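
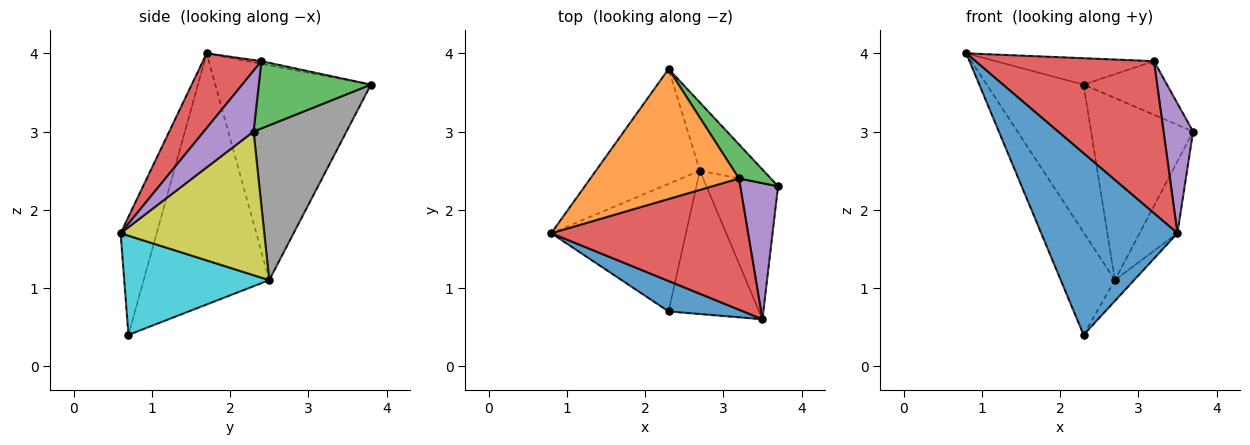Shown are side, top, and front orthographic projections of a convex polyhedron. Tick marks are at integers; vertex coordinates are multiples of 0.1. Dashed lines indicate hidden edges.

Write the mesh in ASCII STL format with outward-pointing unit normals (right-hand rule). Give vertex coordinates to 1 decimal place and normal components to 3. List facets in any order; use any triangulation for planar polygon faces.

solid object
 facet normal -0.253 -0.954 0.160
  outer loop
   vertex 3.5 0.6 1.7
   vertex 0.8 1.7 4.0
   vertex 2.3 0.7 0.4
  endloop
 endfacet
 facet normal -0.017 0.199 0.980
  outer loop
   vertex 3.2 2.4 3.9
   vertex 2.3 3.8 3.6
   vertex 0.8 1.7 4.0
  endloop
 endfacet
 facet normal 0.750 0.558 0.355
  outer loop
   vertex 3.2 2.4 3.9
   vertex 3.7 2.3 3.0
   vertex 2.3 3.8 3.6
  endloop
 endfacet
 facet normal 0.241 -0.735 0.634
  outer loop
   vertex 3.2 2.4 3.9
   vertex 0.8 1.7 4.0
   vertex 3.5 0.6 1.7
  endloop
 endfacet
 facet normal 0.759 -0.450 0.471
  outer loop
   vertex 3.2 2.4 3.9
   vertex 3.5 0.6 1.7
   vertex 3.7 2.3 3.0
  endloop
 endfacet
 facet normal -0.785 0.489 -0.380
  outer loop
   vertex 2.7 2.5 1.1
   vertex 0.8 1.7 4.0
   vertex 2.3 3.8 3.6
  endloop
 endfacet
 facet normal -0.824 0.355 -0.442
  outer loop
   vertex 2.7 2.5 1.1
   vertex 2.3 0.7 0.4
   vertex 0.8 1.7 4.0
  endloop
 endfacet
 facet normal 0.649 0.712 -0.267
  outer loop
   vertex 2.7 2.5 1.1
   vertex 2.3 3.8 3.6
   vertex 3.7 2.3 3.0
  endloop
 endfacet
 facet normal 0.871 0.230 -0.434
  outer loop
   vertex 2.7 2.5 1.1
   vertex 3.7 2.3 3.0
   vertex 3.5 0.6 1.7
  endloop
 endfacet
 facet normal 0.735 0.098 -0.671
  outer loop
   vertex 2.7 2.5 1.1
   vertex 3.5 0.6 1.7
   vertex 2.3 0.7 0.4
  endloop
 endfacet
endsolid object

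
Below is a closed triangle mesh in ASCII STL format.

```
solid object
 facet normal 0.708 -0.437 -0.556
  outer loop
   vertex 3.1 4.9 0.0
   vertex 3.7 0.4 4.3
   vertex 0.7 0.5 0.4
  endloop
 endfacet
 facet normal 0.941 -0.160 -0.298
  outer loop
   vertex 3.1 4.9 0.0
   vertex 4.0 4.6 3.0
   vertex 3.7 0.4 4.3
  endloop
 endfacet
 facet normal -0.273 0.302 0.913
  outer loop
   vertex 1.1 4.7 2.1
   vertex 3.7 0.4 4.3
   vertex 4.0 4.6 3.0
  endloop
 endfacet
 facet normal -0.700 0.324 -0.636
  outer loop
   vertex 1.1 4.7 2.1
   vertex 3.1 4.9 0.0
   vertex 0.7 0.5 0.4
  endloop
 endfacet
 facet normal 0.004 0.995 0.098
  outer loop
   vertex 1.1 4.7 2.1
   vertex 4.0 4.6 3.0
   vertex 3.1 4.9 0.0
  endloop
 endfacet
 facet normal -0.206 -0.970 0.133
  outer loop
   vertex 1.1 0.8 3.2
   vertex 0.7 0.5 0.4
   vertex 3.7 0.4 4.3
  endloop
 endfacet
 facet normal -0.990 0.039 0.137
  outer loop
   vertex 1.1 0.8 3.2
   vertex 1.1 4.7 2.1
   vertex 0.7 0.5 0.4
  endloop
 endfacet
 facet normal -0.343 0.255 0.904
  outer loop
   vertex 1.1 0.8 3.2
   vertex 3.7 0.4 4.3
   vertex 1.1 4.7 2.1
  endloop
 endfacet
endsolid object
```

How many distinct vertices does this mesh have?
6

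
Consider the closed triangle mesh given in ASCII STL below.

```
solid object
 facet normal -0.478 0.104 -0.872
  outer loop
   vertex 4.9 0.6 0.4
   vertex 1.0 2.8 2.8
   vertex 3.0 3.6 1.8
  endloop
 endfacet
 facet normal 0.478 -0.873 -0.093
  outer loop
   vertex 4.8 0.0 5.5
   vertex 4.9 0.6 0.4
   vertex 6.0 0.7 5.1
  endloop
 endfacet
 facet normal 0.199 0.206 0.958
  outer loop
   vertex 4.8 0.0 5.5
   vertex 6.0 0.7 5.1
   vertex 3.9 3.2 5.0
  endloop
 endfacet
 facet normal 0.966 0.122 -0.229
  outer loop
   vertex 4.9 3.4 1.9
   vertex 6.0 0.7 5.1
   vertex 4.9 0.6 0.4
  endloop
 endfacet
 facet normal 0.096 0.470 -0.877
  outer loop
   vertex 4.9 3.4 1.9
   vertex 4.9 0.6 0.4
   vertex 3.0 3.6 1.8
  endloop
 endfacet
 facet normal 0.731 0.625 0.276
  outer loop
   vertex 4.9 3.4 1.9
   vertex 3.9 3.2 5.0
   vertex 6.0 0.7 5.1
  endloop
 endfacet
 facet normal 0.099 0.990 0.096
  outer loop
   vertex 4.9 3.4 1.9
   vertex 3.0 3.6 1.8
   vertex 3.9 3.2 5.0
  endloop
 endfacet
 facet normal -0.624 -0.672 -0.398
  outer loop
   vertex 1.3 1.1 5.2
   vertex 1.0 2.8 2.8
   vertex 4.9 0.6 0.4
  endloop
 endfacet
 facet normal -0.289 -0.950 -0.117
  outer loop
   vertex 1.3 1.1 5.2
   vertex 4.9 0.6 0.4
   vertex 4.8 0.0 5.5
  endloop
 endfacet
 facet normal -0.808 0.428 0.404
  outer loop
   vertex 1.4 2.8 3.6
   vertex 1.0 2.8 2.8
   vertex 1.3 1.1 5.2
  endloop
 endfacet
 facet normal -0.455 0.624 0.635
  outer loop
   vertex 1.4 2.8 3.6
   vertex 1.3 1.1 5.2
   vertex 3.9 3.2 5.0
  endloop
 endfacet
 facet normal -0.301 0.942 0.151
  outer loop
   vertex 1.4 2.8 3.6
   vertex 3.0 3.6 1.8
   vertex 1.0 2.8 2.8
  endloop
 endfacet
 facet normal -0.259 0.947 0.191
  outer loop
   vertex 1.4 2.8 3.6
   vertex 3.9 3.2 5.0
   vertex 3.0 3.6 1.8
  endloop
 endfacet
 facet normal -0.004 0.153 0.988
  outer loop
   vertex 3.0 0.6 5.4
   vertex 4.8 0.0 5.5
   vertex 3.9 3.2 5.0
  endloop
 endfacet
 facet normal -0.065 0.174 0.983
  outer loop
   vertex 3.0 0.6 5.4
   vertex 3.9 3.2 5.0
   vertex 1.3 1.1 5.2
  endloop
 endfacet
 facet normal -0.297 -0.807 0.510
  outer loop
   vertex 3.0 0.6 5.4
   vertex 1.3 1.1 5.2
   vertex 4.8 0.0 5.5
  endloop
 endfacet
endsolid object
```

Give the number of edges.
24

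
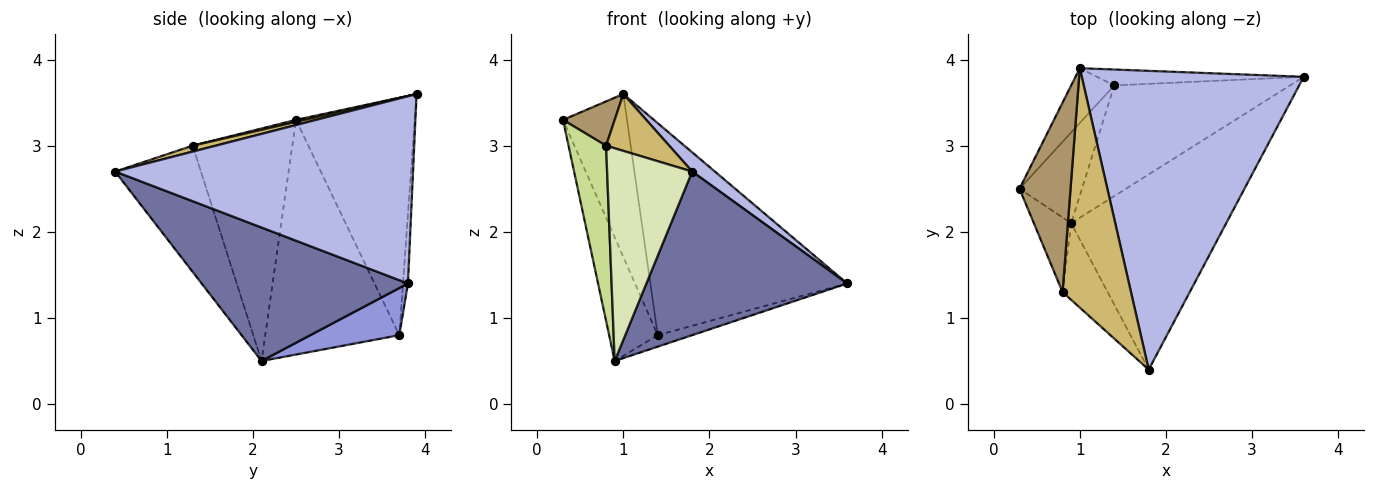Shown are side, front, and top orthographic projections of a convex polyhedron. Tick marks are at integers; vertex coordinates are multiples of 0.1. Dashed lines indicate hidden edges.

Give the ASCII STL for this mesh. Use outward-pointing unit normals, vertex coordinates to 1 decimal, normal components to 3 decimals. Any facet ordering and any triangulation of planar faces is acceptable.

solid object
 facet normal 0.551 -0.536 -0.640
  outer loop
   vertex 0.9 2.1 0.5
   vertex 3.6 3.8 1.4
   vertex 1.8 0.4 2.7
  endloop
 endfacet
 facet normal -0.912 0.331 -0.243
  outer loop
   vertex 1.4 3.7 0.8
   vertex 0.9 2.1 0.5
   vertex 0.3 2.5 3.3
  endloop
 endfacet
 facet normal 0.258 0.100 -0.961
  outer loop
   vertex 1.4 3.7 0.8
   vertex 3.6 3.8 1.4
   vertex 0.9 2.1 0.5
  endloop
 endfacet
 facet normal 0.644 -0.049 0.763
  outer loop
   vertex 1.0 3.9 3.6
   vertex 1.8 0.4 2.7
   vertex 3.6 3.8 1.4
  endloop
 endfacet
 facet normal -0.869 0.468 -0.158
  outer loop
   vertex 1.0 3.9 3.6
   vertex 1.4 3.7 0.8
   vertex 0.3 2.5 3.3
  endloop
 endfacet
 facet normal -0.025 0.997 -0.075
  outer loop
   vertex 1.0 3.9 3.6
   vertex 3.6 3.8 1.4
   vertex 1.4 3.7 0.8
  endloop
 endfacet
 facet normal -0.925 -0.348 -0.149
  outer loop
   vertex 0.8 1.3 3.0
   vertex 0.3 2.5 3.3
   vertex 0.9 2.1 0.5
  endloop
 endfacet
 facet normal -0.688 -0.683 -0.246
  outer loop
   vertex 0.8 1.3 3.0
   vertex 0.9 2.1 0.5
   vertex 1.8 0.4 2.7
  endloop
 endfacet
 facet normal 0.038 -0.227 0.973
  outer loop
   vertex 0.8 1.3 3.0
   vertex 1.0 3.9 3.6
   vertex 0.3 2.5 3.3
  endloop
 endfacet
 facet normal 0.084 -0.230 0.970
  outer loop
   vertex 0.8 1.3 3.0
   vertex 1.8 0.4 2.7
   vertex 1.0 3.9 3.6
  endloop
 endfacet
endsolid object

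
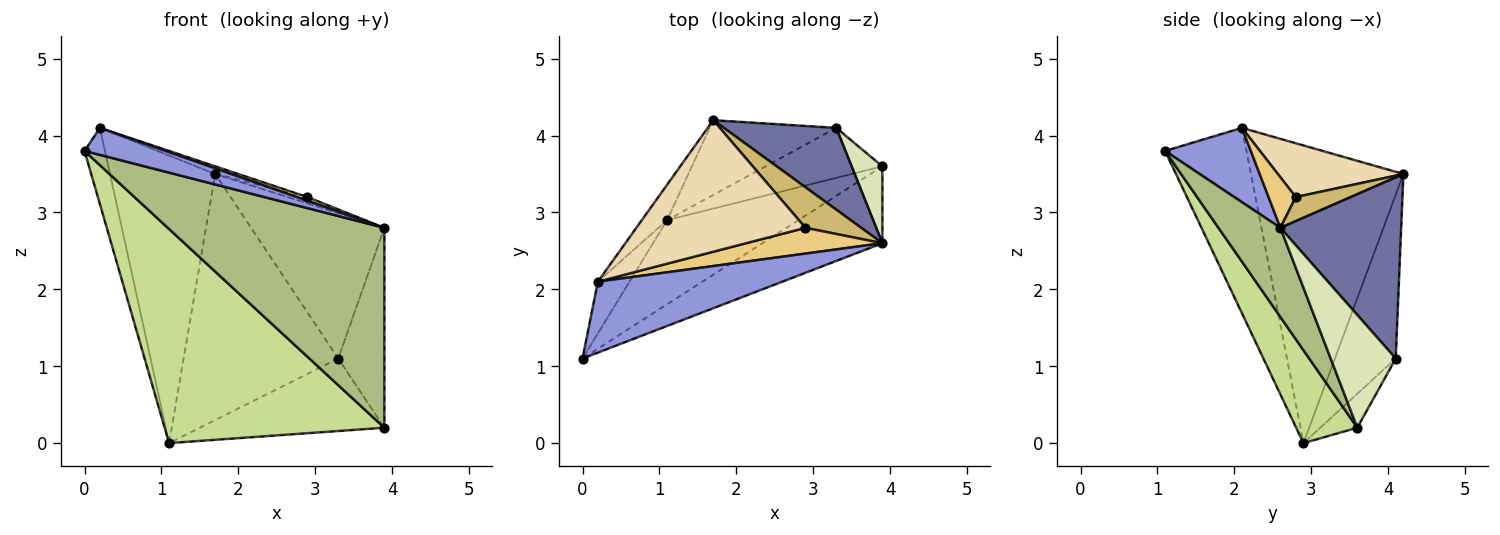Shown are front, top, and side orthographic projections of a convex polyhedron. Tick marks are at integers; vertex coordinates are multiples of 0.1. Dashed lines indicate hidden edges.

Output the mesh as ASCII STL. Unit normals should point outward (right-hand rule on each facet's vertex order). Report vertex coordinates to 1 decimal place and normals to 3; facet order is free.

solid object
 facet normal 0.620 0.684 0.385
  outer loop
   vertex 3.3 4.1 1.1
   vertex 1.7 4.2 3.5
   vertex 3.9 2.6 2.8
  endloop
 endfacet
 facet normal -0.352 0.895 -0.272
  outer loop
   vertex 3.3 4.1 1.1
   vertex 1.1 2.9 0.0
   vertex 1.7 4.2 3.5
  endloop
 endfacet
 facet normal 0.352 -0.333 0.875
  outer loop
   vertex 0.2 2.1 4.1
   vertex 0.0 1.1 3.8
   vertex 3.9 2.6 2.8
  endloop
 endfacet
 facet normal -0.957 0.240 -0.163
  outer loop
   vertex 0.2 2.1 4.1
   vertex 1.1 2.9 0.0
   vertex 0.0 1.1 3.8
  endloop
 endfacet
 facet normal -0.821 0.567 -0.070
  outer loop
   vertex 0.2 2.1 4.1
   vertex 1.7 4.2 3.5
   vertex 1.1 2.9 0.0
  endloop
 endfacet
 facet normal 0.258 -0.902 -0.347
  outer loop
   vertex 3.9 3.6 0.2
   vertex 3.9 2.6 2.8
   vertex 0.0 1.1 3.8
  endloop
 endfacet
 facet normal 0.251 -0.901 -0.354
  outer loop
   vertex 3.9 3.6 0.2
   vertex 0.0 1.1 3.8
   vertex 1.1 2.9 0.0
  endloop
 endfacet
 facet normal 0.796 0.565 0.217
  outer loop
   vertex 3.9 3.6 0.2
   vertex 3.3 4.1 1.1
   vertex 3.9 2.6 2.8
  endloop
 endfacet
 facet normal -0.163 0.812 -0.560
  outer loop
   vertex 3.9 3.6 0.2
   vertex 1.1 2.9 0.0
   vertex 3.3 4.1 1.1
  endloop
 endfacet
 facet normal 0.392 0.141 0.909
  outer loop
   vertex 2.9 2.8 3.2
   vertex 3.9 2.6 2.8
   vertex 1.7 4.2 3.5
  endloop
 endfacet
 facet normal 0.345 -0.135 0.929
  outer loop
   vertex 2.9 2.8 3.2
   vertex 0.2 2.1 4.1
   vertex 3.9 2.6 2.8
  endloop
 endfacet
 facet normal 0.303 0.056 0.951
  outer loop
   vertex 2.9 2.8 3.2
   vertex 1.7 4.2 3.5
   vertex 0.2 2.1 4.1
  endloop
 endfacet
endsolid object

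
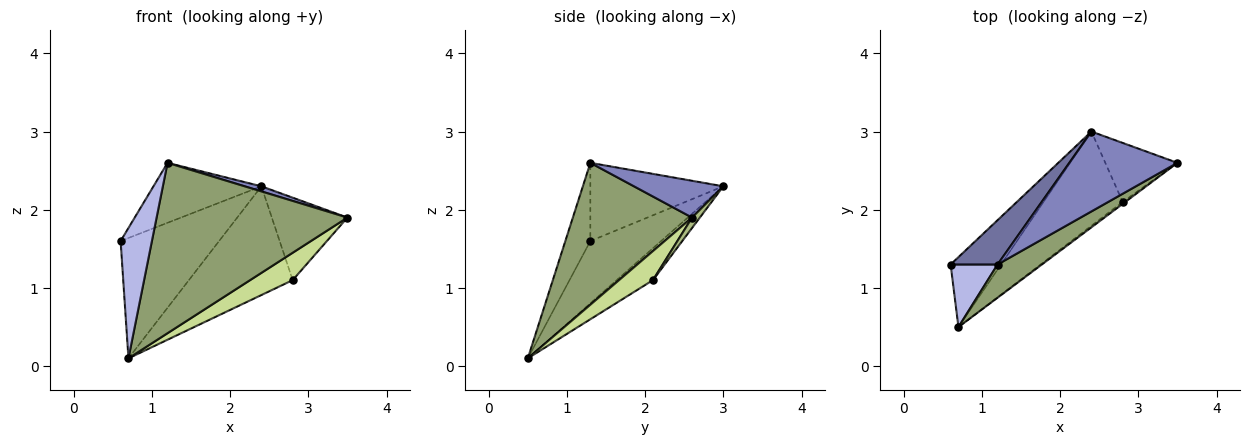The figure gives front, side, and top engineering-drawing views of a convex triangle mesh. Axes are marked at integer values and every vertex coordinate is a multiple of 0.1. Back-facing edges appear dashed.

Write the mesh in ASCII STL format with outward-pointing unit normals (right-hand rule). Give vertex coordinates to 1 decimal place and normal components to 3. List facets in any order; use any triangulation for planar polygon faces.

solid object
 facet normal -0.704 0.571 0.422
  outer loop
   vertex 1.2 1.3 2.6
   vertex 2.4 3.0 2.3
   vertex 0.6 1.3 1.6
  endloop
 endfacet
 facet normal 0.322 -0.060 0.945
  outer loop
   vertex 1.2 1.3 2.6
   vertex 3.5 2.6 1.9
   vertex 2.4 3.0 2.3
  endloop
 endfacet
 facet normal -0.528 0.734 -0.427
  outer loop
   vertex 0.7 0.5 0.1
   vertex 0.6 1.3 1.6
   vertex 2.4 3.0 2.3
  endloop
 endfacet
 facet normal -0.585 -0.731 0.351
  outer loop
   vertex 0.7 0.5 0.1
   vertex 1.2 1.3 2.6
   vertex 0.6 1.3 1.6
  endloop
 endfacet
 facet normal 0.523 -0.837 0.163
  outer loop
   vertex 0.7 0.5 0.1
   vertex 3.5 2.6 1.9
   vertex 1.2 1.3 2.6
  endloop
 endfacet
 facet normal 0.084 0.810 -0.580
  outer loop
   vertex 2.8 2.1 1.1
   vertex 2.4 3.0 2.3
   vertex 3.5 2.6 1.9
  endloop
 endfacet
 facet normal 0.622 -0.781 -0.056
  outer loop
   vertex 2.8 2.1 1.1
   vertex 3.5 2.6 1.9
   vertex 0.7 0.5 0.1
  endloop
 endfacet
 facet normal -0.255 0.731 -0.633
  outer loop
   vertex 2.8 2.1 1.1
   vertex 0.7 0.5 0.1
   vertex 2.4 3.0 2.3
  endloop
 endfacet
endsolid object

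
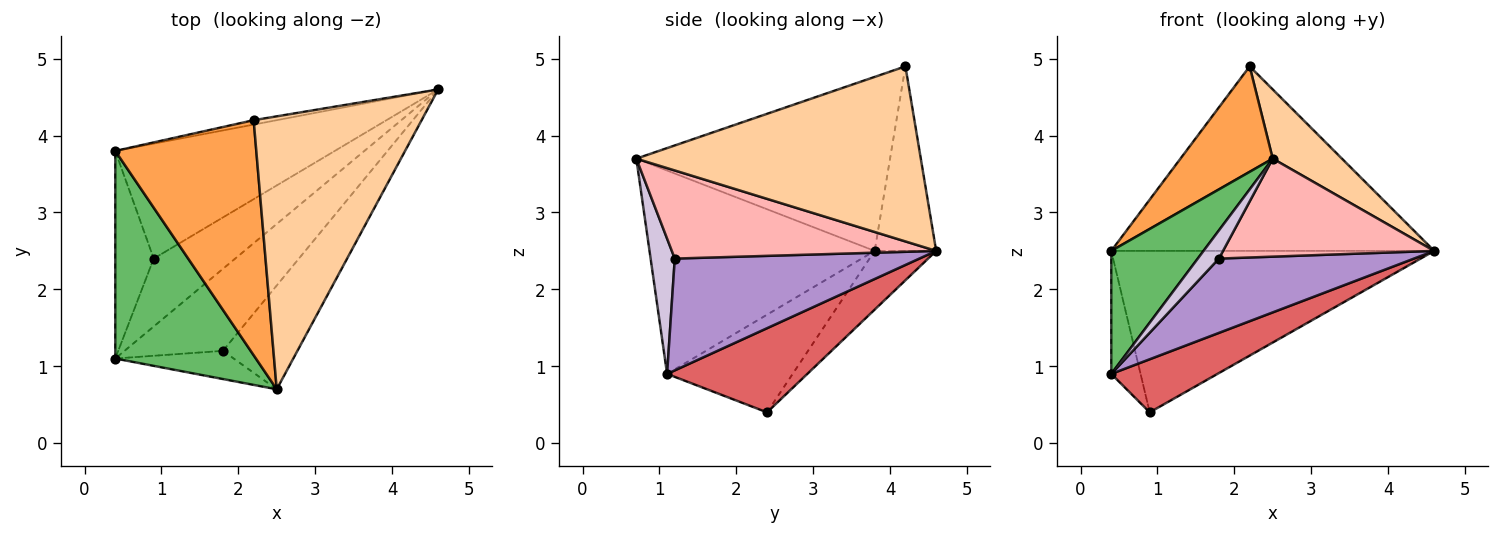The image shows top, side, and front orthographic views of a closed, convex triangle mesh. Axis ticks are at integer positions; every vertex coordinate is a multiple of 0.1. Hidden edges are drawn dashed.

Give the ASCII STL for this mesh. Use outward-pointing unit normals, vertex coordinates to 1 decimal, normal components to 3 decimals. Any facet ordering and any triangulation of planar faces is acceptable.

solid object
 facet normal -0.153 0.805 -0.573
  outer loop
   vertex 0.9 2.4 0.4
   vertex 0.4 3.8 2.5
   vertex 4.6 4.6 2.5
  endloop
 endfacet
 facet normal -0.187 0.982 -0.023
  outer loop
   vertex 2.2 4.2 4.9
   vertex 4.6 4.6 2.5
   vertex 0.4 3.8 2.5
  endloop
 endfacet
 facet normal -0.748 -0.272 0.606
  outer loop
   vertex 2.2 4.2 4.9
   vertex 0.4 3.8 2.5
   vertex 2.5 0.7 3.7
  endloop
 endfacet
 facet normal 0.711 -0.173 0.682
  outer loop
   vertex 2.2 4.2 4.9
   vertex 2.5 0.7 3.7
   vertex 4.6 4.6 2.5
  endloop
 endfacet
 facet normal -0.779 -0.319 0.539
  outer loop
   vertex 0.4 1.1 0.9
   vertex 2.5 0.7 3.7
   vertex 0.4 3.8 2.5
  endloop
 endfacet
 facet normal -0.909 0.212 -0.358
  outer loop
   vertex 0.4 1.1 0.9
   vertex 0.4 3.8 2.5
   vertex 0.9 2.4 0.4
  endloop
 endfacet
 facet normal 0.631 -0.478 -0.611
  outer loop
   vertex 0.4 1.1 0.9
   vertex 0.9 2.4 0.4
   vertex 4.6 4.6 2.5
  endloop
 endfacet
 facet normal 0.652 -0.521 -0.551
  outer loop
   vertex 1.8 1.2 2.4
   vertex 4.6 4.6 2.5
   vertex 2.5 0.7 3.7
  endloop
 endfacet
 facet normal 0.644 -0.514 -0.567
  outer loop
   vertex 1.8 1.2 2.4
   vertex 0.4 1.1 0.9
   vertex 4.6 4.6 2.5
  endloop
 endfacet
 facet normal 0.629 -0.550 -0.550
  outer loop
   vertex 1.8 1.2 2.4
   vertex 2.5 0.7 3.7
   vertex 0.4 1.1 0.9
  endloop
 endfacet
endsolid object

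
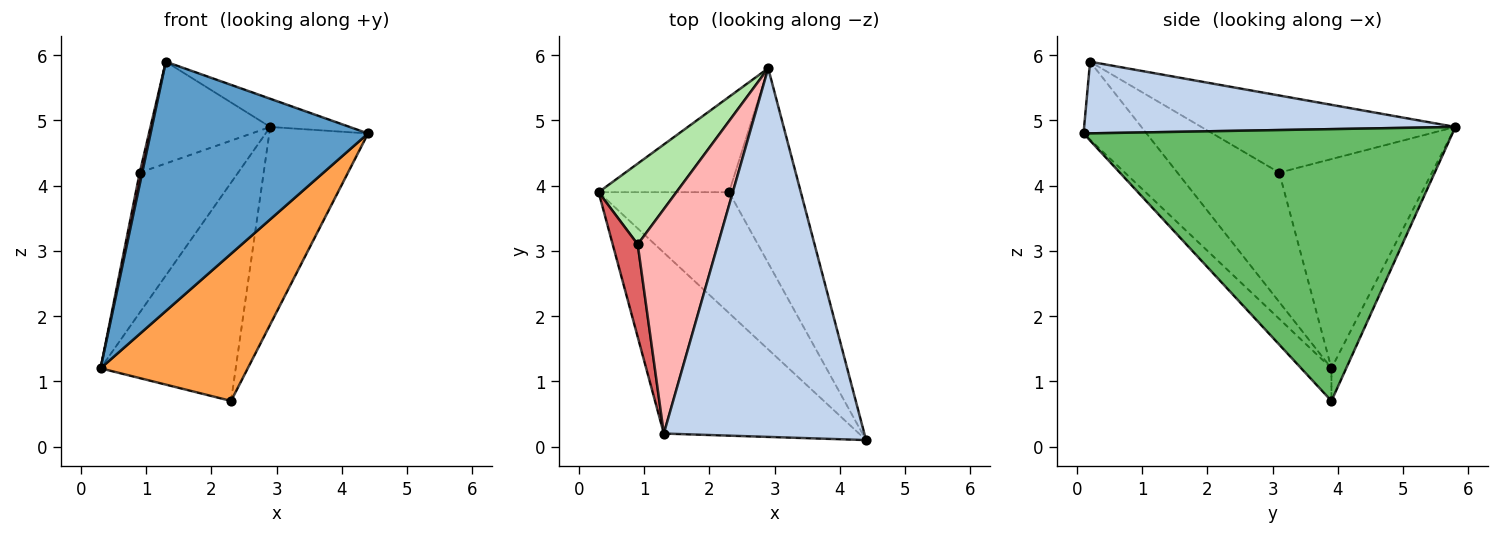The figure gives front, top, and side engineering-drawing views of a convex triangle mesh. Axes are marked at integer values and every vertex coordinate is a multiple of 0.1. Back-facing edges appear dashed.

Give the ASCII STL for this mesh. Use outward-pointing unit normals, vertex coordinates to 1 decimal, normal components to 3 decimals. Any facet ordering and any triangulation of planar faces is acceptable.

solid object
 facet normal -0.228 -0.788 -0.572
  outer loop
   vertex 1.3 0.2 5.9
   vertex 0.3 3.9 1.2
   vertex 4.4 0.1 4.8
  endloop
 endfacet
 facet normal 0.336 0.072 0.939
  outer loop
   vertex 1.3 0.2 5.9
   vertex 4.4 0.1 4.8
   vertex 2.9 5.8 4.9
  endloop
 endfacet
 facet normal -0.157 -0.763 -0.627
  outer loop
   vertex 2.3 3.9 0.7
   vertex 4.4 0.1 4.8
   vertex 0.3 3.9 1.2
  endloop
 endfacet
 facet normal -0.100 0.912 -0.398
  outer loop
   vertex 2.3 3.9 0.7
   vertex 0.3 3.9 1.2
   vertex 2.9 5.8 4.9
  endloop
 endfacet
 facet normal 0.936 0.251 -0.247
  outer loop
   vertex 2.3 3.9 0.7
   vertex 2.9 5.8 4.9
   vertex 4.4 0.1 4.8
  endloop
 endfacet
 facet normal -0.802 0.517 0.298
  outer loop
   vertex 0.9 3.1 4.2
   vertex 2.9 5.8 4.9
   vertex 0.3 3.9 1.2
  endloop
 endfacet
 facet normal -0.982 -0.024 0.190
  outer loop
   vertex 0.9 3.1 4.2
   vertex 0.3 3.9 1.2
   vertex 1.3 0.2 5.9
  endloop
 endfacet
 facet normal -0.659 0.311 0.685
  outer loop
   vertex 0.9 3.1 4.2
   vertex 1.3 0.2 5.9
   vertex 2.9 5.8 4.9
  endloop
 endfacet
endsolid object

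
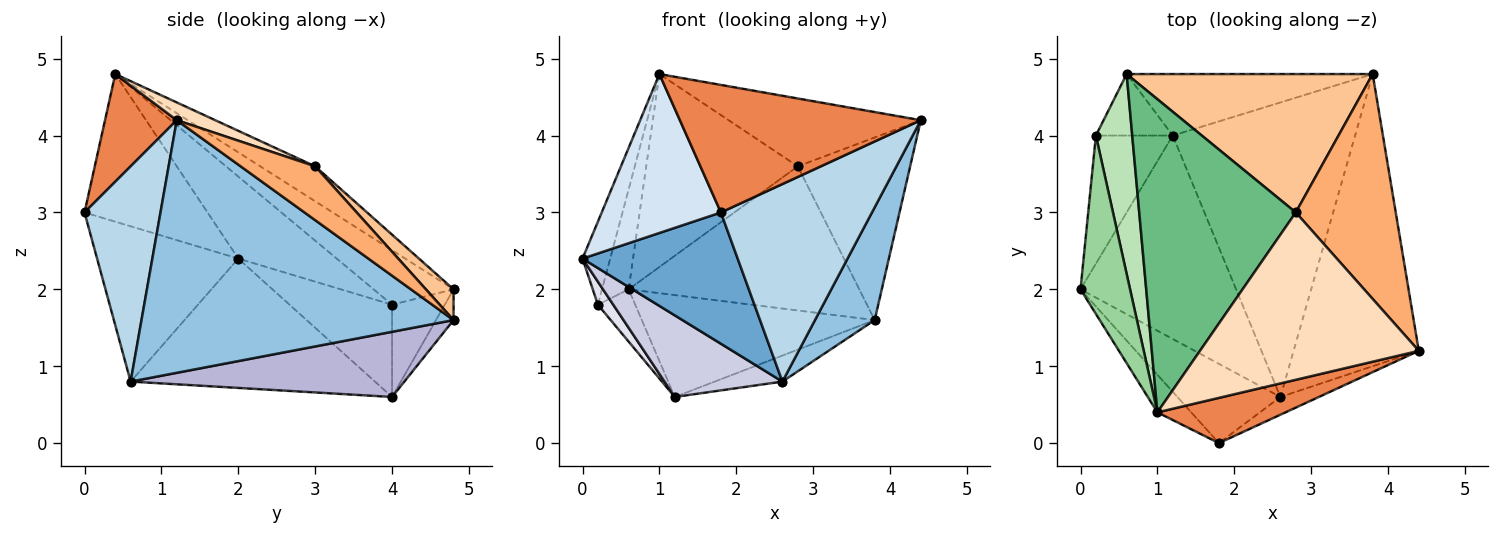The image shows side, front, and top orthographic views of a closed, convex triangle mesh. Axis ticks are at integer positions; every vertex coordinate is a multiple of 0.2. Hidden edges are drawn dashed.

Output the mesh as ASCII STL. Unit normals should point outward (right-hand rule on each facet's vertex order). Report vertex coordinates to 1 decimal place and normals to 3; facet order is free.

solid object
 facet normal -0.615 -0.675 -0.408
  outer loop
   vertex 2.6 0.6 0.8
   vertex 1.8 0.0 3.0
   vertex 0.0 2.0 2.4
  endloop
 endfacet
 facet normal 0.883 -0.169 -0.438
  outer loop
   vertex 2.6 0.6 0.8
   vertex 3.8 4.8 1.6
   vertex 4.4 1.2 4.2
  endloop
 endfacet
 facet normal 0.448 -0.890 -0.080
  outer loop
   vertex 2.6 0.6 0.8
   vertex 4.4 1.2 4.2
   vertex 1.8 0.0 3.0
  endloop
 endfacet
 facet normal -0.709 -0.687 -0.162
  outer loop
   vertex 1.0 0.4 4.8
   vertex 0.0 2.0 2.4
   vertex 1.8 0.0 3.0
  endloop
 endfacet
 facet normal 0.270 -0.907 0.322
  outer loop
   vertex 1.0 0.4 4.8
   vertex 1.8 0.0 3.0
   vertex 4.4 1.2 4.2
  endloop
 endfacet
 facet normal 0.386 0.582 0.716
  outer loop
   vertex 2.8 3.0 3.6
   vertex 4.4 1.2 4.2
   vertex 3.8 4.8 1.6
  endloop
 endfacet
 facet normal 0.086 0.719 0.690
  outer loop
   vertex 2.8 3.0 3.6
   vertex 3.8 4.8 1.6
   vertex 0.6 4.8 2.0
  endloop
 endfacet
 facet normal 0.075 0.375 0.924
  outer loop
   vertex 2.8 3.0 3.6
   vertex 1.0 0.4 4.8
   vertex 4.4 1.2 4.2
  endloop
 endfacet
 facet normal -0.187 0.515 0.836
  outer loop
   vertex 2.8 3.0 3.6
   vertex 0.6 4.8 2.0
   vertex 1.0 0.4 4.8
  endloop
 endfacet
 facet normal -0.832 0.234 0.503
  outer loop
   vertex 0.2 4.0 1.8
   vertex 0.0 2.0 2.4
   vertex 1.0 0.4 4.8
  endloop
 endfacet
 facet normal -0.802 0.267 0.535
  outer loop
   vertex 0.2 4.0 1.8
   vertex 1.0 0.4 4.8
   vertex 0.6 4.8 2.0
  endloop
 endfacet
 facet normal -0.064 0.854 -0.516
  outer loop
   vertex 1.2 4.0 0.6
   vertex 0.6 4.8 2.0
   vertex 3.8 4.8 1.6
  endloop
 endfacet
 facet normal -0.675 0.478 -0.562
  outer loop
   vertex 1.2 4.0 0.6
   vertex 0.2 4.0 1.8
   vertex 0.6 4.8 2.0
  endloop
 endfacet
 facet normal 0.335 0.083 -0.938
  outer loop
   vertex 1.2 4.0 0.6
   vertex 3.8 4.8 1.6
   vertex 2.6 0.6 0.8
  endloop
 endfacet
 facet normal -0.611 -0.295 -0.735
  outer loop
   vertex 1.2 4.0 0.6
   vertex 2.6 0.6 0.8
   vertex 0.0 2.0 2.4
  endloop
 endfacet
 facet normal -0.763 -0.114 -0.636
  outer loop
   vertex 1.2 4.0 0.6
   vertex 0.0 2.0 2.4
   vertex 0.2 4.0 1.8
  endloop
 endfacet
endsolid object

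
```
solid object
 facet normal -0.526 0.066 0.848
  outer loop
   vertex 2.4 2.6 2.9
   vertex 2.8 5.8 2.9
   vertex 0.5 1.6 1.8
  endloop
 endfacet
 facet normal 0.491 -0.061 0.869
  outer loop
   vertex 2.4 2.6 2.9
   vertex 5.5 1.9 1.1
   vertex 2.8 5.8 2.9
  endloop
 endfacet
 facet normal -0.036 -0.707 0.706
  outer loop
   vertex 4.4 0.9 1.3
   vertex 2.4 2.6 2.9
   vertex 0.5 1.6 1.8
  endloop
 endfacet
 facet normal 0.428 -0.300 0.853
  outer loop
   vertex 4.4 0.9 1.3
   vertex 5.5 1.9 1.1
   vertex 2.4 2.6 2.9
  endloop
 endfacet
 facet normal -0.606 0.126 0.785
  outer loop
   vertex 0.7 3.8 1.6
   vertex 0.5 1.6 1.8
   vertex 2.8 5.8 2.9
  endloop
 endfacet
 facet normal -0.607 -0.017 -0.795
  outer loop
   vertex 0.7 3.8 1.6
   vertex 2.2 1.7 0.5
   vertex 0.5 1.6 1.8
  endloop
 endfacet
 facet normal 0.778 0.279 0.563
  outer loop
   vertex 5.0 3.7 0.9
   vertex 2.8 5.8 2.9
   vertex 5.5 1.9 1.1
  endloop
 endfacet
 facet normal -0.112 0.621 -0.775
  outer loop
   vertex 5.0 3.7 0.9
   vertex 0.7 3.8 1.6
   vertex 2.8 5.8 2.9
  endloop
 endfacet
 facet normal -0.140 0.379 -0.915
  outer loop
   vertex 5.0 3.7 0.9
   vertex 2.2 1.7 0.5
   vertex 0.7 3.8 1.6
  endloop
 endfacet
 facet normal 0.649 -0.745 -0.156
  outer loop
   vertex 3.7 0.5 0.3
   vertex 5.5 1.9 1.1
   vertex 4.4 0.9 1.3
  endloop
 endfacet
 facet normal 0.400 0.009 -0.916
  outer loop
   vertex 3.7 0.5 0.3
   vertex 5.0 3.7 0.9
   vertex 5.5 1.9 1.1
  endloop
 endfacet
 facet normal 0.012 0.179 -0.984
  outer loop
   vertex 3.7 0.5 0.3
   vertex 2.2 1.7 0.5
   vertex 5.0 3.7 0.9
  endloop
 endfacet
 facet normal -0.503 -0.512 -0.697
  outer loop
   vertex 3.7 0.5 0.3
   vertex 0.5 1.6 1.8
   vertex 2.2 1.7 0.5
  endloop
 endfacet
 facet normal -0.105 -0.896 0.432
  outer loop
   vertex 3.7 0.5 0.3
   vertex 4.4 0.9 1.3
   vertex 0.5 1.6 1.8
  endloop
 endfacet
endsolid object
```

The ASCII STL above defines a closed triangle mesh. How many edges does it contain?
21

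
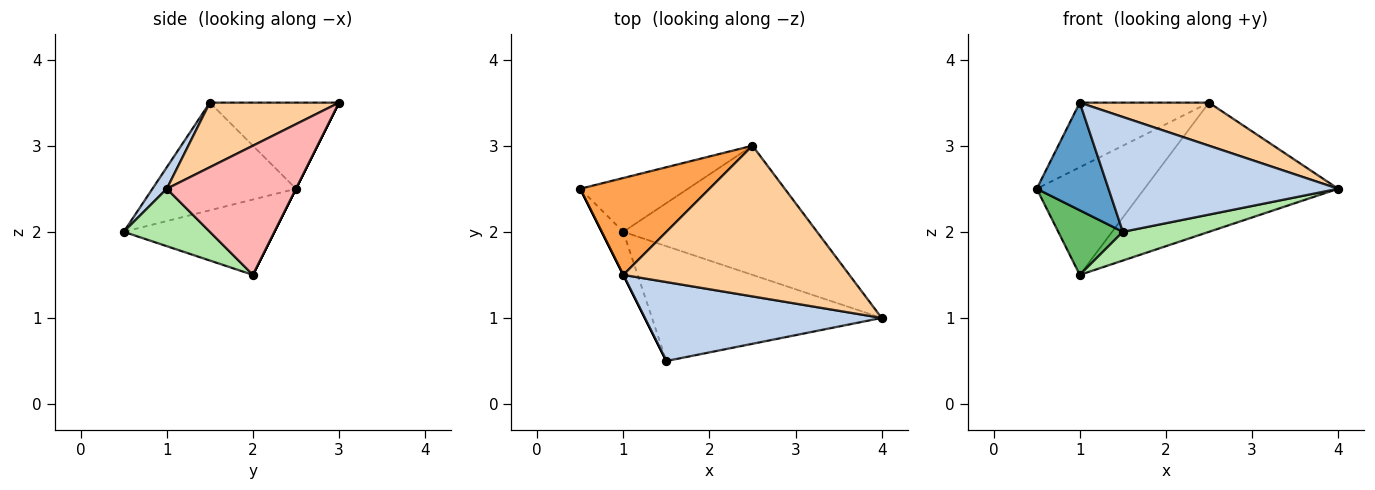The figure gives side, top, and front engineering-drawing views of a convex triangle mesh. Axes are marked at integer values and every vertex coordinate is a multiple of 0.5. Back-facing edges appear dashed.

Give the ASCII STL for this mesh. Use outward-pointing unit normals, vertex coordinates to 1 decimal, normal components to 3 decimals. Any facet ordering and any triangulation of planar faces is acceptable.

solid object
 facet normal -0.894 -0.447 0.000
  outer loop
   vertex 1.0 1.5 3.5
   vertex 0.5 2.5 2.5
   vertex 1.5 0.5 2.0
  endloop
 endfacet
 facet normal 0.051 -0.823 0.566
  outer loop
   vertex 1.0 1.5 3.5
   vertex 1.5 0.5 2.0
   vertex 4.0 1.0 2.5
  endloop
 endfacet
 facet normal -0.485 0.485 0.728
  outer loop
   vertex 2.5 3.0 3.5
   vertex 0.5 2.5 2.5
   vertex 1.0 1.5 3.5
  endloop
 endfacet
 facet normal 0.265 -0.265 0.927
  outer loop
   vertex 2.5 3.0 3.5
   vertex 1.0 1.5 3.5
   vertex 4.0 1.0 2.5
  endloop
 endfacet
 facet normal -0.889 -0.381 -0.254
  outer loop
   vertex 1.0 2.0 1.5
   vertex 1.5 0.5 2.0
   vertex 0.5 2.5 2.5
  endloop
 endfacet
 facet normal 0.236 -0.236 -0.943
  outer loop
   vertex 1.0 2.0 1.5
   vertex 4.0 1.0 2.5
   vertex 1.5 0.5 2.0
  endloop
 endfacet
 facet normal 0.000 0.894 -0.447
  outer loop
   vertex 1.0 2.0 1.5
   vertex 0.5 2.5 2.5
   vertex 2.5 3.0 3.5
  endloop
 endfacet
 facet normal 0.426 0.640 -0.640
  outer loop
   vertex 1.0 2.0 1.5
   vertex 2.5 3.0 3.5
   vertex 4.0 1.0 2.5
  endloop
 endfacet
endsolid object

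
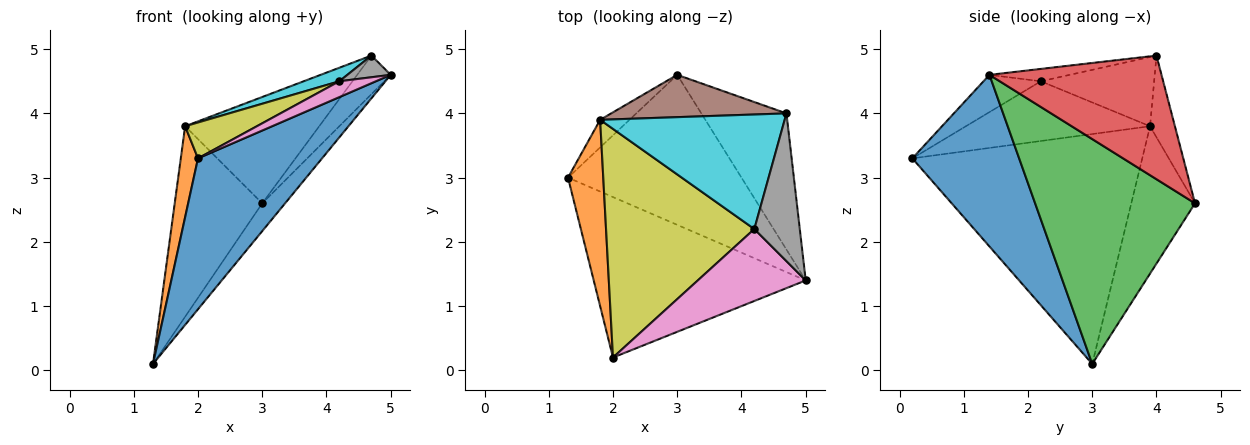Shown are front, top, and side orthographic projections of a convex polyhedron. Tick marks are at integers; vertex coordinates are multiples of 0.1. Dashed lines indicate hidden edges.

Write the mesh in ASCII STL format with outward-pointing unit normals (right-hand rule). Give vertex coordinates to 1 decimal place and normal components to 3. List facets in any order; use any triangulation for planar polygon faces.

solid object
 facet normal 0.508 -0.590 -0.627
  outer loop
   vertex 2.0 0.2 3.3
   vertex 1.3 3.0 0.1
   vertex 5.0 1.4 4.6
  endloop
 endfacet
 facet normal -0.986 -0.074 0.151
  outer loop
   vertex 1.8 3.9 3.8
   vertex 1.3 3.0 0.1
   vertex 2.0 0.2 3.3
  endloop
 endfacet
 facet normal 0.787 0.112 -0.607
  outer loop
   vertex 3.0 4.6 2.6
   vertex 5.0 1.4 4.6
   vertex 1.3 3.0 0.1
  endloop
 endfacet
 facet normal 0.813 0.158 -0.560
  outer loop
   vertex 3.0 4.6 2.6
   vertex 4.7 4.0 4.9
   vertex 5.0 1.4 4.6
  endloop
 endfacet
 facet normal -0.585 0.803 -0.116
  outer loop
   vertex 3.0 4.6 2.6
   vertex 1.3 3.0 0.1
   vertex 1.8 3.9 3.8
  endloop
 endfacet
 facet normal -0.170 0.916 0.364
  outer loop
   vertex 3.0 4.6 2.6
   vertex 1.8 3.9 3.8
   vertex 4.7 4.0 4.9
  endloop
 endfacet
 facet normal -0.319 -0.204 0.925
  outer loop
   vertex 4.2 2.2 4.5
   vertex 2.0 0.2 3.3
   vertex 5.0 1.4 4.6
  endloop
 endfacet
 facet normal -0.260 -0.140 0.955
  outer loop
   vertex 4.2 2.2 4.5
   vertex 5.0 1.4 4.6
   vertex 4.7 4.0 4.9
  endloop
 endfacet
 facet normal -0.370 -0.144 0.918
  outer loop
   vertex 4.2 2.2 4.5
   vertex 1.8 3.9 3.8
   vertex 2.0 0.2 3.3
  endloop
 endfacet
 facet normal -0.349 -0.110 0.931
  outer loop
   vertex 4.2 2.2 4.5
   vertex 4.7 4.0 4.9
   vertex 1.8 3.9 3.8
  endloop
 endfacet
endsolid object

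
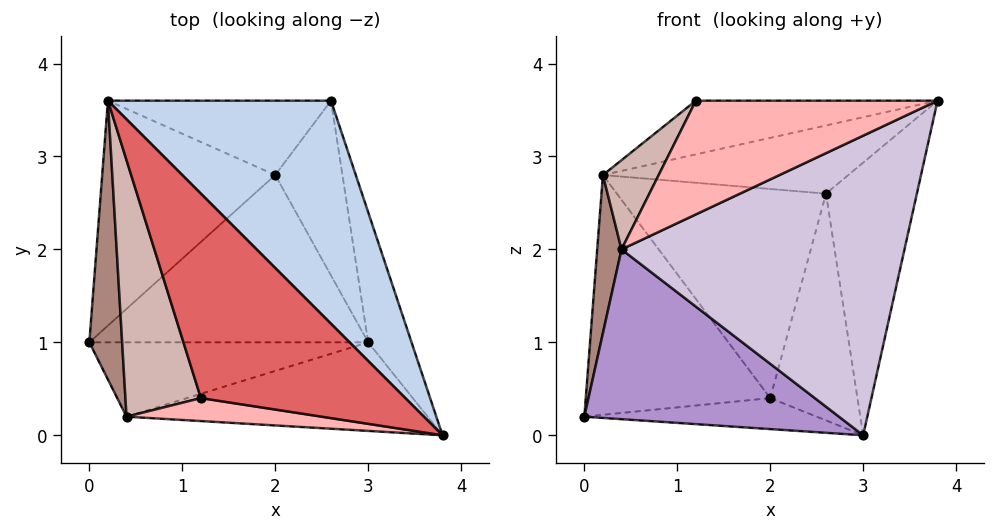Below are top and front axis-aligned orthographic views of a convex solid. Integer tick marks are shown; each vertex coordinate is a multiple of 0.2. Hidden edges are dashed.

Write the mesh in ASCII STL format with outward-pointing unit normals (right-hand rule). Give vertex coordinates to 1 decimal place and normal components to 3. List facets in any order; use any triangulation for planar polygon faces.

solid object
 facet normal 0.951 0.280 -0.134
  outer loop
   vertex 3.0 1.0 0.0
   vertex 2.6 3.6 2.6
   vertex 3.8 0.0 3.6
  endloop
 endfacet
 facet normal 0.079 0.291 0.953
  outer loop
   vertex 0.2 3.6 2.8
   vertex 3.8 0.0 3.6
   vertex 2.6 3.6 2.6
  endloop
 endfacet
 facet normal -0.065 0.182 -0.981
  outer loop
   vertex 2.0 2.8 0.4
   vertex 3.0 1.0 0.0
   vertex 0.0 1.0 0.2
  endloop
 endfacet
 facet normal 0.763 0.512 -0.394
  outer loop
   vertex 2.0 2.8 0.4
   vertex 2.6 3.6 2.6
   vertex 3.0 1.0 0.0
  endloop
 endfacet
 facet normal -0.507 0.629 -0.590
  outer loop
   vertex 2.0 2.8 0.4
   vertex 0.0 1.0 0.2
   vertex 0.2 3.6 2.8
  endloop
 endfacet
 facet normal -0.028 0.942 -0.335
  outer loop
   vertex 2.0 2.8 0.4
   vertex 0.2 3.6 2.8
   vertex 2.6 3.6 2.6
  endloop
 endfacet
 facet normal 0.039 0.254 0.966
  outer loop
   vertex 1.2 0.4 3.6
   vertex 3.8 0.0 3.6
   vertex 0.2 3.6 2.8
  endloop
 endfacet
 facet normal -0.149 -0.969 0.196
  outer loop
   vertex 0.4 0.2 2.0
   vertex 3.8 0.0 3.6
   vertex 1.2 0.4 3.6
  endloop
 endfacet
 facet normal -0.027 -0.916 -0.401
  outer loop
   vertex 0.4 0.2 2.0
   vertex 0.0 1.0 0.2
   vertex 3.0 1.0 0.0
  endloop
 endfacet
 facet normal 0.077 -0.956 -0.283
  outer loop
   vertex 0.4 0.2 2.0
   vertex 3.0 1.0 0.0
   vertex 3.8 0.0 3.6
  endloop
 endfacet
 facet normal -0.980 -0.099 0.174
  outer loop
   vertex 0.4 0.2 2.0
   vertex 0.2 3.6 2.8
   vertex 0.0 1.0 0.2
  endloop
 endfacet
 facet normal -0.875 -0.159 0.457
  outer loop
   vertex 0.4 0.2 2.0
   vertex 1.2 0.4 3.6
   vertex 0.2 3.6 2.8
  endloop
 endfacet
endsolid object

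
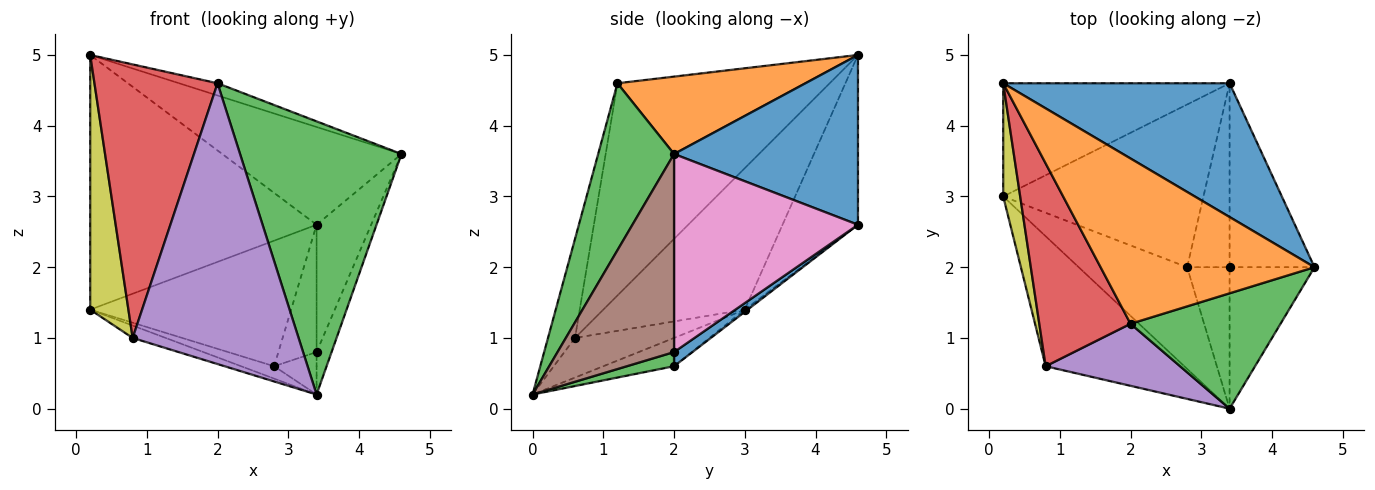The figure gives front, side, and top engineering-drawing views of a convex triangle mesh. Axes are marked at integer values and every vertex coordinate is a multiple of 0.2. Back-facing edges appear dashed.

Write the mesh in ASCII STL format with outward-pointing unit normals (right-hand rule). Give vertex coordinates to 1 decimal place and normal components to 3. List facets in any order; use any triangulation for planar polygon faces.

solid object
 facet normal 0.518 0.505 0.691
  outer loop
   vertex 3.4 4.6 2.6
   vertex 0.2 4.6 5.0
   vertex 4.6 2.0 3.6
  endloop
 endfacet
 facet normal 0.339 0.069 0.938
  outer loop
   vertex 2.0 1.2 4.6
   vertex 4.6 2.0 3.6
   vertex 0.2 4.6 5.0
  endloop
 endfacet
 facet normal 0.397 -0.845 0.357
  outer loop
   vertex 2.0 1.2 4.6
   vertex 3.4 0.0 0.2
   vertex 4.6 2.0 3.6
  endloop
 endfacet
 facet normal -0.811 -0.470 0.349
  outer loop
   vertex 0.8 0.6 1.0
   vertex 2.0 1.2 4.6
   vertex 0.2 4.6 5.0
  endloop
 endfacet
 facet normal -0.157 -0.964 0.213
  outer loop
   vertex 0.8 0.6 1.0
   vertex 3.4 0.0 0.2
   vertex 2.0 1.2 4.6
  endloop
 endfacet
 facet normal 0.913 0.117 -0.391
  outer loop
   vertex 3.4 2.0 0.8
   vertex 4.6 2.0 3.6
   vertex 3.4 0.0 0.2
  endloop
 endfacet
 facet normal 0.887 0.263 -0.380
  outer loop
   vertex 3.4 2.0 0.8
   vertex 3.4 4.6 2.6
   vertex 4.6 2.0 3.6
  endloop
 endfacet
 facet normal -0.291 0.874 -0.389
  outer loop
   vertex 0.2 3.0 1.4
   vertex 0.2 4.6 5.0
   vertex 3.4 4.6 2.6
  endloop
 endfacet
 facet normal -0.959 -0.259 0.115
  outer loop
   vertex 0.2 3.0 1.4
   vertex 0.8 0.6 1.0
   vertex 0.2 4.6 5.0
  endloop
 endfacet
 facet normal -0.274 0.091 -0.958
  outer loop
   vertex 0.2 3.0 1.4
   vertex 3.4 0.0 0.2
   vertex 0.8 0.6 1.0
  endloop
 endfacet
 facet normal 0.264 0.549 -0.793
  outer loop
   vertex 2.8 2.0 0.6
   vertex 3.4 4.6 2.6
   vertex 3.4 2.0 0.8
  endloop
 endfacet
 facet normal -0.009 0.611 -0.792
  outer loop
   vertex 2.8 2.0 0.6
   vertex 0.2 3.0 1.4
   vertex 3.4 4.6 2.6
  endloop
 endfacet
 facet normal 0.304 0.274 -0.912
  outer loop
   vertex 2.8 2.0 0.6
   vertex 3.4 2.0 0.8
   vertex 3.4 0.0 0.2
  endloop
 endfacet
 facet normal -0.251 0.117 -0.961
  outer loop
   vertex 2.8 2.0 0.6
   vertex 3.4 0.0 0.2
   vertex 0.2 3.0 1.4
  endloop
 endfacet
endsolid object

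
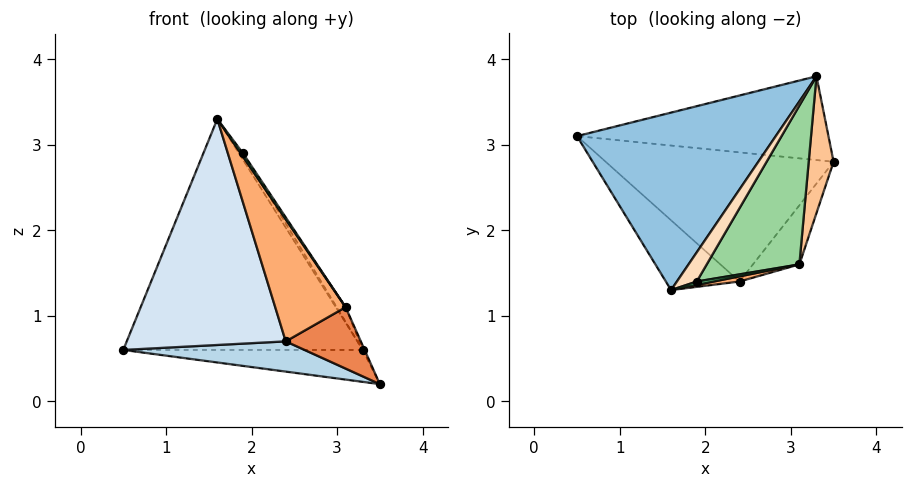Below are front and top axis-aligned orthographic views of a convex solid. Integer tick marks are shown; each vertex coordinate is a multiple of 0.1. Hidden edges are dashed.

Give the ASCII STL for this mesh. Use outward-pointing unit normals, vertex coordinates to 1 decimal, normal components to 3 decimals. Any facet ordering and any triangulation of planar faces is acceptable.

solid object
 facet normal -0.089 0.355 -0.931
  outer loop
   vertex 3.3 3.8 0.6
   vertex 3.5 2.8 0.2
   vertex 0.5 3.1 0.6
  endloop
 endfacet
 facet normal -0.194 0.778 0.598
  outer loop
   vertex 3.3 3.8 0.6
   vertex 0.5 3.1 0.6
   vertex 1.6 1.3 3.3
  endloop
 endfacet
 facet normal -0.151 -0.225 -0.963
  outer loop
   vertex 2.4 1.4 0.7
   vertex 0.5 3.1 0.6
   vertex 3.5 2.8 0.2
  endloop
 endfacet
 facet normal -0.643 -0.732 -0.226
  outer loop
   vertex 2.4 1.4 0.7
   vertex 1.6 1.3 3.3
   vertex 0.5 3.1 0.6
  endloop
 endfacet
 facet normal 0.516 -0.617 -0.594
  outer loop
   vertex 3.1 1.6 1.1
   vertex 2.4 1.4 0.7
   vertex 3.5 2.8 0.2
  endloop
 endfacet
 facet normal 0.253 -0.967 0.041
  outer loop
   vertex 3.1 1.6 1.1
   vertex 1.6 1.3 3.3
   vertex 2.4 1.4 0.7
  endloop
 endfacet
 facet normal 0.907 0.013 0.421
  outer loop
   vertex 3.1 1.6 1.1
   vertex 3.5 2.8 0.2
   vertex 3.3 3.8 0.6
  endloop
 endfacet
 facet normal 0.775 0.138 0.616
  outer loop
   vertex 1.9 1.4 2.9
   vertex 3.3 3.8 0.6
   vertex 1.6 1.3 3.3
  endloop
 endfacet
 facet normal 0.762 -0.457 0.457
  outer loop
   vertex 1.9 1.4 2.9
   vertex 1.6 1.3 3.3
   vertex 3.1 1.6 1.1
  endloop
 endfacet
 facet normal 0.828 0.052 0.558
  outer loop
   vertex 1.9 1.4 2.9
   vertex 3.1 1.6 1.1
   vertex 3.3 3.8 0.6
  endloop
 endfacet
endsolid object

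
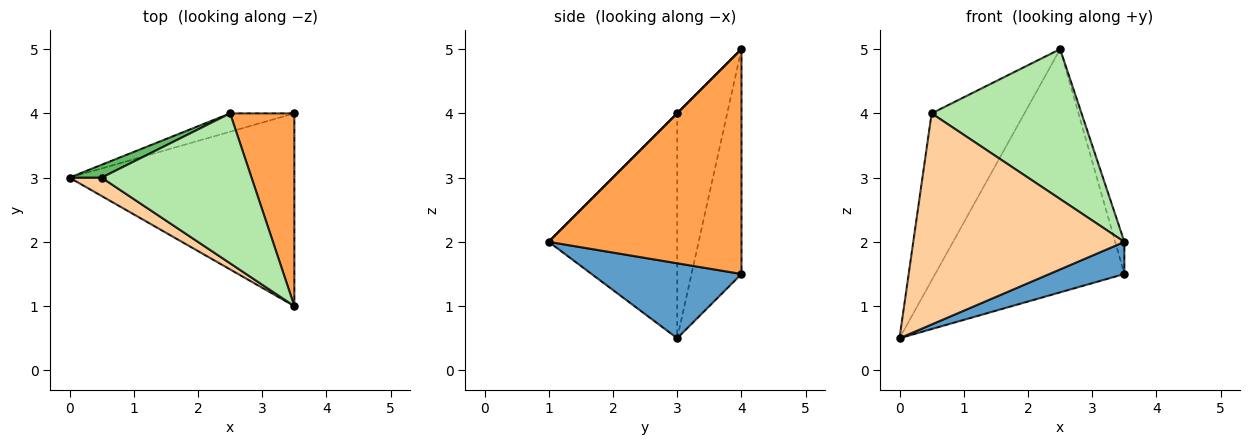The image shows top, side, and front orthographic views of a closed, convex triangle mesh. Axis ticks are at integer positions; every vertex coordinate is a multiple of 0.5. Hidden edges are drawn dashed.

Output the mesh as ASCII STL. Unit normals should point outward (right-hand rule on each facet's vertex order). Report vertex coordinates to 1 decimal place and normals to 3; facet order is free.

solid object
 facet normal 0.312 -0.156 -0.937
  outer loop
   vertex 3.5 1.0 2.0
   vertex 0.0 3.0 0.5
   vertex 3.5 4.0 1.5
  endloop
 endfacet
 facet normal -0.255 0.964 -0.073
  outer loop
   vertex 2.5 4.0 5.0
   vertex 3.5 4.0 1.5
   vertex 0.0 3.0 0.5
  endloop
 endfacet
 facet normal 0.961 0.046 0.274
  outer loop
   vertex 2.5 4.0 5.0
   vertex 3.5 1.0 2.0
   vertex 3.5 4.0 1.5
  endloop
 endfacet
 facet normal -0.519 -0.852 0.074
  outer loop
   vertex 0.5 3.0 4.0
   vertex 0.0 3.0 0.5
   vertex 3.5 1.0 2.0
  endloop
 endfacet
 facet normal -0.473 0.878 0.068
  outer loop
   vertex 0.5 3.0 4.0
   vertex 2.5 4.0 5.0
   vertex 0.0 3.0 0.5
  endloop
 endfacet
 facet normal 0.000 -0.707 0.707
  outer loop
   vertex 0.5 3.0 4.0
   vertex 3.5 1.0 2.0
   vertex 2.5 4.0 5.0
  endloop
 endfacet
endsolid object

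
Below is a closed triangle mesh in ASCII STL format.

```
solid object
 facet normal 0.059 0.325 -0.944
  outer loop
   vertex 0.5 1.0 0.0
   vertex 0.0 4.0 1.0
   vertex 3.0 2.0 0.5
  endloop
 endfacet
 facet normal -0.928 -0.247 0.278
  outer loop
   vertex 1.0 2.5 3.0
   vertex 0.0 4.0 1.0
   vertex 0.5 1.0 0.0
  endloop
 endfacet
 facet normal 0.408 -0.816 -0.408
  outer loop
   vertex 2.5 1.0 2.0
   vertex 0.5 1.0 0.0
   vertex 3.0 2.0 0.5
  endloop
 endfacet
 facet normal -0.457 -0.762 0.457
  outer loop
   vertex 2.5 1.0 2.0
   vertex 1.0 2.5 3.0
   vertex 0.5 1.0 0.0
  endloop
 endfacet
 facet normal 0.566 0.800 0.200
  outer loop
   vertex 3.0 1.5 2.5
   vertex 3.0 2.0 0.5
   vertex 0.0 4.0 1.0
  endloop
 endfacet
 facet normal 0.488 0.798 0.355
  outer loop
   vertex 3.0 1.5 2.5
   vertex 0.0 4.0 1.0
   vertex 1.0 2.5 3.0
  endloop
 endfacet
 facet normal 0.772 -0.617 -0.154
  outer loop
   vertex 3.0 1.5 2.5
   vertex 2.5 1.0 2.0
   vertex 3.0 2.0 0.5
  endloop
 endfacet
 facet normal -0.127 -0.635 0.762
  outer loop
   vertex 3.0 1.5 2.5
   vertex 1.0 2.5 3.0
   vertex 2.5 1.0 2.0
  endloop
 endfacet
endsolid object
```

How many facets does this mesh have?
8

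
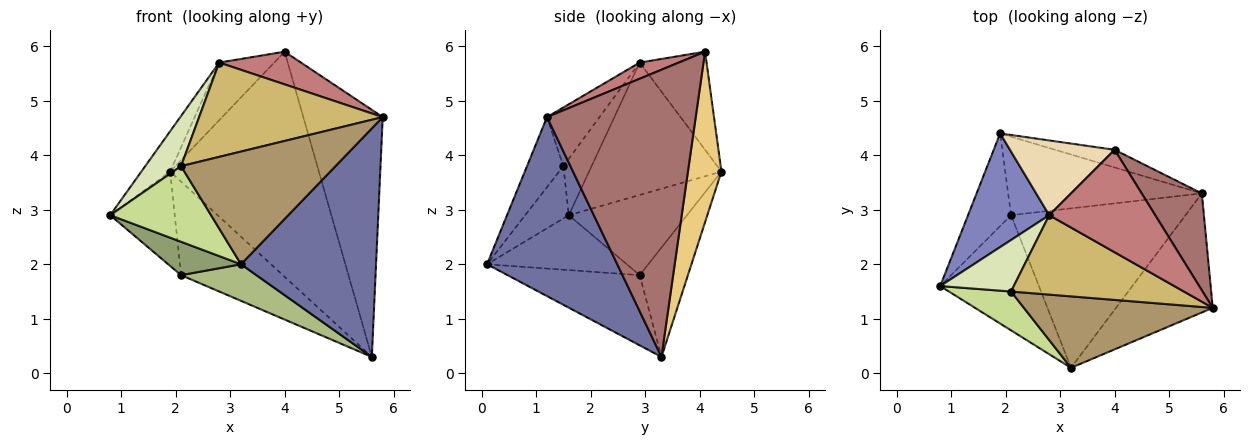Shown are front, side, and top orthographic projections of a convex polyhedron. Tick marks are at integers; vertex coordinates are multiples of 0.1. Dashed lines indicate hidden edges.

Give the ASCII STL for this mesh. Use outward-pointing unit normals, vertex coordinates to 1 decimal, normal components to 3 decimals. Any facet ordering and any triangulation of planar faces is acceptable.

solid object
 facet normal 0.650 -0.674 -0.351
  outer loop
   vertex 3.2 0.1 2.0
   vertex 5.6 3.3 0.3
   vertex 5.8 1.2 4.7
  endloop
 endfacet
 facet normal -0.838 0.182 0.514
  outer loop
   vertex 2.8 2.9 5.7
   vertex 1.9 4.4 3.7
   vertex 0.8 1.6 2.9
  endloop
 endfacet
 facet normal -0.794 0.434 -0.426
  outer loop
   vertex 2.1 2.9 1.8
   vertex 0.8 1.6 2.9
   vertex 1.9 4.4 3.7
  endloop
 endfacet
 facet normal -0.341 0.720 -0.604
  outer loop
   vertex 2.1 2.9 1.8
   vertex 1.9 4.4 3.7
   vertex 5.6 3.3 0.3
  endloop
 endfacet
 facet normal -0.471 -0.246 -0.847
  outer loop
   vertex 2.1 2.9 1.8
   vertex 3.2 0.1 2.0
   vertex 0.8 1.6 2.9
  endloop
 endfacet
 facet normal -0.365 -0.208 -0.907
  outer loop
   vertex 2.1 2.9 1.8
   vertex 5.6 3.3 0.3
   vertex 3.2 0.1 2.0
  endloop
 endfacet
 facet normal -0.359 -0.830 0.426
  outer loop
   vertex 2.1 1.5 3.8
   vertex 0.8 1.6 2.9
   vertex 3.2 0.1 2.0
  endloop
 endfacet
 facet normal -0.482 -0.611 0.628
  outer loop
   vertex 2.1 1.5 3.8
   vertex 2.8 2.9 5.7
   vertex 0.8 1.6 2.9
  endloop
 endfacet
 facet normal -0.195 -0.828 0.525
  outer loop
   vertex 2.1 1.5 3.8
   vertex 3.2 0.1 2.0
   vertex 5.8 1.2 4.7
  endloop
 endfacet
 facet normal -0.214 -0.747 0.629
  outer loop
   vertex 2.1 1.5 3.8
   vertex 5.8 1.2 4.7
   vertex 2.8 2.9 5.7
  endloop
 endfacet
 facet normal 0.219 0.973 -0.076
  outer loop
   vertex 4.0 4.1 5.9
   vertex 5.6 3.3 0.3
   vertex 1.9 4.4 3.7
  endloop
 endfacet
 facet normal -0.596 0.490 0.636
  outer loop
   vertex 4.0 4.1 5.9
   vertex 1.9 4.4 3.7
   vertex 2.8 2.9 5.7
  endloop
 endfacet
 facet normal 0.867 0.463 0.182
  outer loop
   vertex 4.0 4.1 5.9
   vertex 5.8 1.2 4.7
   vertex 5.6 3.3 0.3
  endloop
 endfacet
 facet normal 0.144 -0.301 0.943
  outer loop
   vertex 4.0 4.1 5.9
   vertex 2.8 2.9 5.7
   vertex 5.8 1.2 4.7
  endloop
 endfacet
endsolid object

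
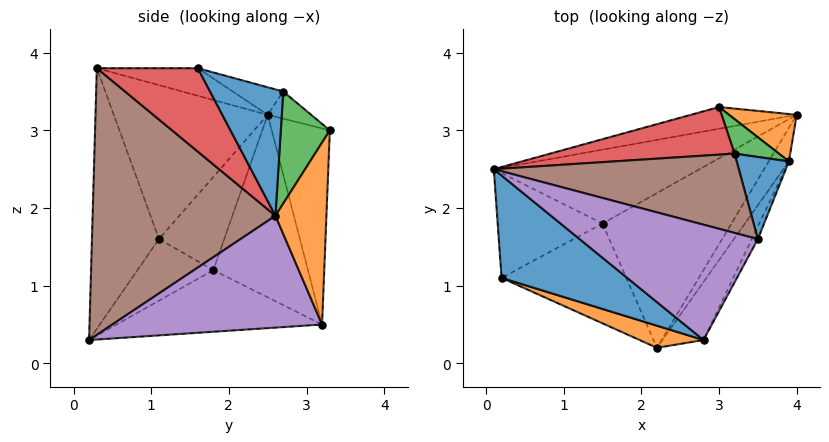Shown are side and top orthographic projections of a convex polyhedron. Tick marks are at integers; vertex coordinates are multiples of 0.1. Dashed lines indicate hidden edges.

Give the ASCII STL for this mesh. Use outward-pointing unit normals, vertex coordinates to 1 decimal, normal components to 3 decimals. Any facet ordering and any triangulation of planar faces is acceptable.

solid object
 facet normal -0.611 -0.614 0.499
  outer loop
   vertex 0.2 1.1 1.6
   vertex 2.8 0.3 3.8
   vertex 0.1 2.5 3.2
  endloop
 endfacet
 facet normal -0.360 -0.929 0.088
  outer loop
   vertex 0.2 1.1 1.6
   vertex 2.2 0.2 0.3
   vertex 2.8 0.3 3.8
  endloop
 endfacet
 facet normal -0.272 0.951 -0.147
  outer loop
   vertex 3.0 3.3 3.0
   vertex 4.0 3.2 0.5
   vertex 0.1 2.5 3.2
  endloop
 endfacet
 facet normal -0.115 0.613 0.782
  outer loop
   vertex 3.0 3.3 3.0
   vertex 0.1 2.5 3.2
   vertex 3.2 2.7 3.5
  endloop
 endfacet
 facet normal -0.152 0.082 0.985
  outer loop
   vertex 3.5 1.6 3.8
   vertex 0.1 2.5 3.2
   vertex 2.8 0.3 3.8
  endloop
 endfacet
 facet normal -0.109 0.234 0.966
  outer loop
   vertex 3.5 1.6 3.8
   vertex 3.2 2.7 3.5
   vertex 0.1 2.5 3.2
  endloop
 endfacet
 facet normal -0.411 0.304 -0.860
  outer loop
   vertex 1.5 1.8 1.2
   vertex 4.0 3.2 0.5
   vertex 2.2 0.2 0.3
  endloop
 endfacet
 facet normal -0.423 0.297 -0.856
  outer loop
   vertex 1.5 1.8 1.2
   vertex 2.2 0.2 0.3
   vertex 0.2 1.1 1.6
  endloop
 endfacet
 facet normal -0.515 0.630 -0.581
  outer loop
   vertex 1.5 1.8 1.2
   vertex 0.1 2.5 3.2
   vertex 4.0 3.2 0.5
  endloop
 endfacet
 facet normal -0.517 0.628 -0.582
  outer loop
   vertex 1.5 1.8 1.2
   vertex 0.2 1.1 1.6
   vertex 0.1 2.5 3.2
  endloop
 endfacet
 facet normal 0.871 0.336 0.360
  outer loop
   vertex 3.9 2.6 1.9
   vertex 3.2 2.7 3.5
   vertex 3.5 1.6 3.8
  endloop
 endfacet
 facet normal 0.783 0.549 0.291
  outer loop
   vertex 3.9 2.6 1.9
   vertex 4.0 3.2 0.5
   vertex 3.0 3.3 3.0
  endloop
 endfacet
 facet normal 0.791 0.525 0.313
  outer loop
   vertex 3.9 2.6 1.9
   vertex 3.0 3.3 3.0
   vertex 3.2 2.7 3.5
  endloop
 endfacet
 facet normal 0.879 -0.473 -0.064
  outer loop
   vertex 3.9 2.6 1.9
   vertex 3.5 1.6 3.8
   vertex 2.8 0.3 3.8
  endloop
 endfacet
 facet normal 0.852 -0.501 -0.154
  outer loop
   vertex 3.9 2.6 1.9
   vertex 2.2 0.2 0.3
   vertex 4.0 3.2 0.5
  endloop
 endfacet
 facet normal 0.848 -0.514 -0.131
  outer loop
   vertex 3.9 2.6 1.9
   vertex 2.8 0.3 3.8
   vertex 2.2 0.2 0.3
  endloop
 endfacet
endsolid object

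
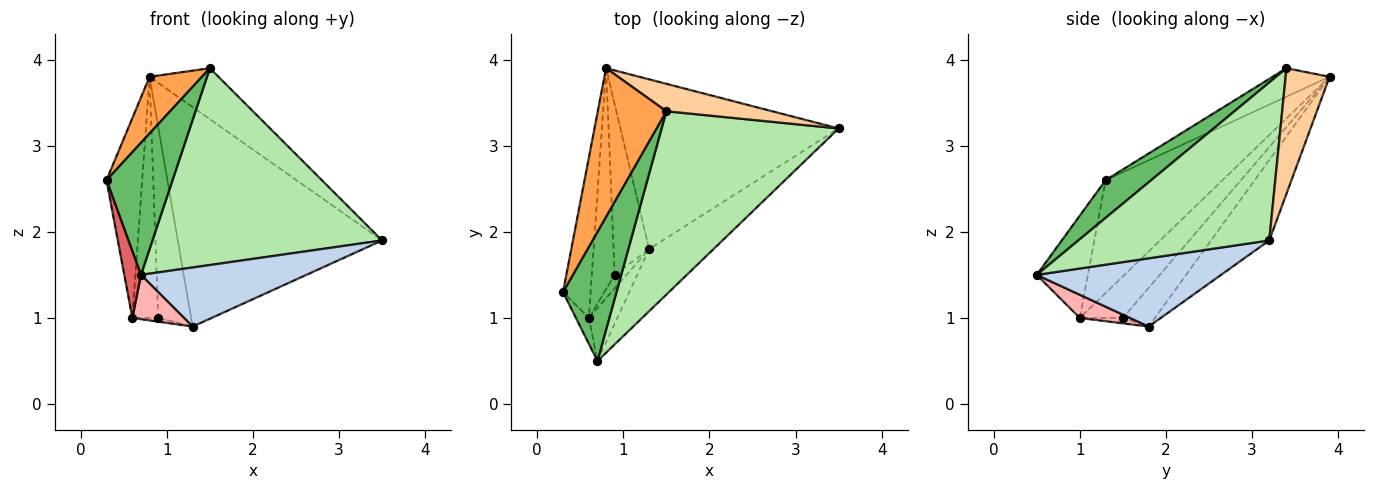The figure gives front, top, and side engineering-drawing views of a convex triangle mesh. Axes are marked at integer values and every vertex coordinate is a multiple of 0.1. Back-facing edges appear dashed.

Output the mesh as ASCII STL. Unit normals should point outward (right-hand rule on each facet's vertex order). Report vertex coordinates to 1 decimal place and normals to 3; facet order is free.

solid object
 facet normal -0.220 0.772 -0.597
  outer loop
   vertex 1.3 1.8 0.9
   vertex 0.8 3.9 3.8
   vertex 3.5 3.2 1.9
  endloop
 endfacet
 facet normal 0.609 -0.546 -0.575
  outer loop
   vertex 0.7 0.5 1.5
   vertex 1.3 1.8 0.9
   vertex 3.5 3.2 1.9
  endloop
 endfacet
 facet normal -0.362 -0.332 0.871
  outer loop
   vertex 1.5 3.4 3.9
   vertex 0.8 3.9 3.8
   vertex 0.3 1.3 2.6
  endloop
 endfacet
 facet normal 0.490 0.768 0.413
  outer loop
   vertex 1.5 3.4 3.9
   vertex 3.5 3.2 1.9
   vertex 0.8 3.9 3.8
  endloop
 endfacet
 facet normal 0.442 -0.641 0.627
  outer loop
   vertex 1.5 3.4 3.9
   vertex 0.3 1.3 2.6
   vertex 0.7 0.5 1.5
  endloop
 endfacet
 facet normal 0.520 -0.625 0.582
  outer loop
   vertex 1.5 3.4 3.9
   vertex 0.7 0.5 1.5
   vertex 3.5 3.2 1.9
  endloop
 endfacet
 facet normal -0.944 -0.308 -0.119
  outer loop
   vertex 0.6 1.0 1.0
   vertex 0.7 0.5 1.5
   vertex 0.3 1.3 2.6
  endloop
 endfacet
 facet normal 0.529 -0.545 -0.650
  outer loop
   vertex 0.6 1.0 1.0
   vertex 1.3 1.8 0.9
   vertex 0.7 0.5 1.5
  endloop
 endfacet
 facet normal -0.931 0.284 -0.228
  outer loop
   vertex 0.6 1.0 1.0
   vertex 0.3 1.3 2.6
   vertex 0.8 3.9 3.8
  endloop
 endfacet
 facet normal -0.588 0.604 -0.539
  outer loop
   vertex 0.9 1.5 1.0
   vertex 0.8 3.9 3.8
   vertex 1.3 1.8 0.9
  endloop
 endfacet
 facet normal -0.776 0.465 -0.427
  outer loop
   vertex 0.9 1.5 1.0
   vertex 0.6 1.0 1.0
   vertex 0.8 3.9 3.8
  endloop
 endfacet
 facet normal -0.402 0.241 -0.884
  outer loop
   vertex 0.9 1.5 1.0
   vertex 1.3 1.8 0.9
   vertex 0.6 1.0 1.0
  endloop
 endfacet
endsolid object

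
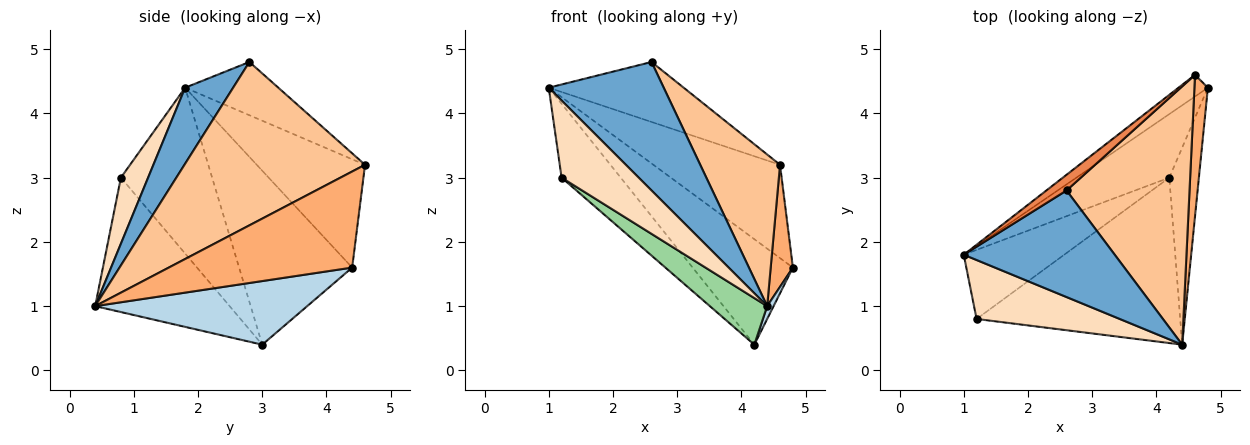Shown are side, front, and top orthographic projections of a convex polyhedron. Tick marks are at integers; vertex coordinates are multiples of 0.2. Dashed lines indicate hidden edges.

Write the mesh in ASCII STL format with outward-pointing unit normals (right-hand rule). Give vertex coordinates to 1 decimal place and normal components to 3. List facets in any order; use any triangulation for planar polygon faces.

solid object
 facet normal 0.306 -0.733 0.608
  outer loop
   vertex 2.6 2.8 4.8
   vertex 1.0 1.8 4.4
   vertex 4.4 0.4 1.0
  endloop
 endfacet
 facet normal -0.695 0.616 -0.371
  outer loop
   vertex 4.2 3.0 0.4
   vertex 1.0 1.8 4.4
   vertex 4.8 4.4 1.6
  endloop
 endfacet
 facet normal 0.907 -0.027 -0.421
  outer loop
   vertex 4.2 3.0 0.4
   vertex 4.8 4.4 1.6
   vertex 4.4 0.4 1.0
  endloop
 endfacet
 facet normal -0.640 0.748 -0.174
  outer loop
   vertex 4.6 4.6 3.2
   vertex 4.8 4.4 1.6
   vertex 1.0 1.8 4.4
  endloop
 endfacet
 facet normal -0.555 0.804 0.211
  outer loop
   vertex 4.6 4.6 3.2
   vertex 1.0 1.8 4.4
   vertex 2.6 2.8 4.8
  endloop
 endfacet
 facet normal 0.983 -0.119 0.138
  outer loop
   vertex 4.6 4.6 3.2
   vertex 4.4 0.4 1.0
   vertex 4.8 4.4 1.6
  endloop
 endfacet
 facet normal 0.753 -0.333 0.567
  outer loop
   vertex 4.6 4.6 3.2
   vertex 2.6 2.8 4.8
   vertex 4.4 0.4 1.0
  endloop
 endfacet
 facet normal 0.270 -0.765 0.585
  outer loop
   vertex 1.2 0.8 3.0
   vertex 4.4 0.4 1.0
   vertex 1.0 1.8 4.4
  endloop
 endfacet
 facet normal -0.748 0.485 -0.453
  outer loop
   vertex 1.2 0.8 3.0
   vertex 1.0 1.8 4.4
   vertex 4.2 3.0 0.4
  endloop
 endfacet
 facet normal -0.536 -0.229 -0.812
  outer loop
   vertex 1.2 0.8 3.0
   vertex 4.2 3.0 0.4
   vertex 4.4 0.4 1.0
  endloop
 endfacet
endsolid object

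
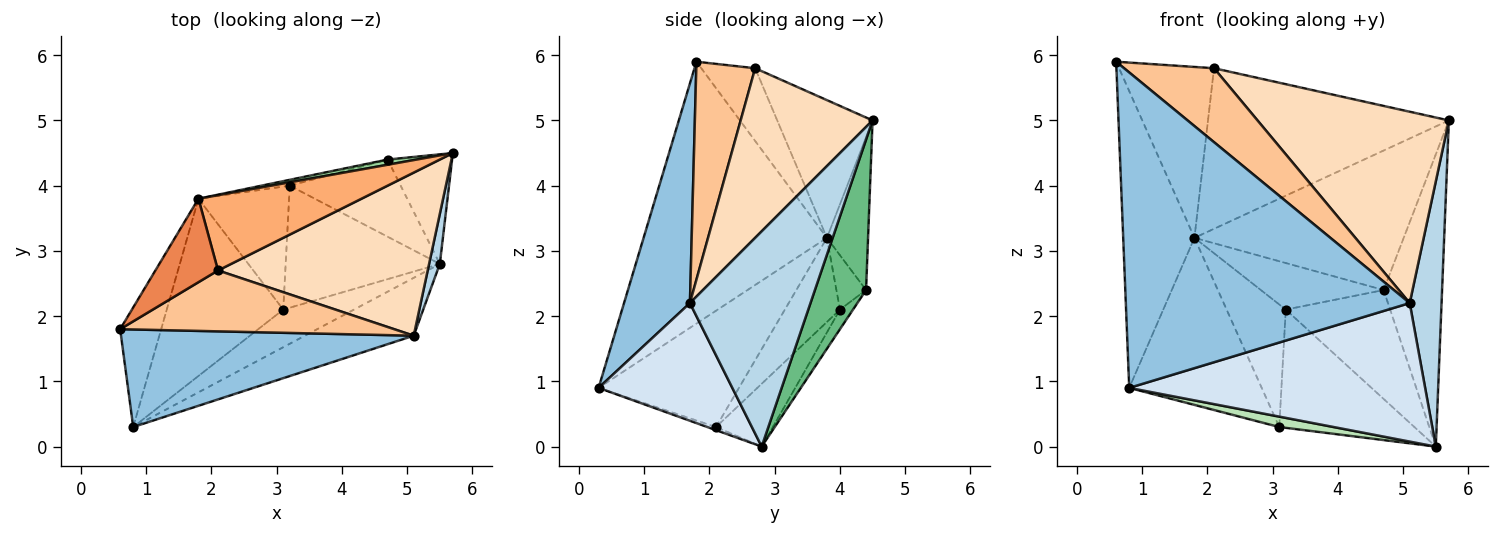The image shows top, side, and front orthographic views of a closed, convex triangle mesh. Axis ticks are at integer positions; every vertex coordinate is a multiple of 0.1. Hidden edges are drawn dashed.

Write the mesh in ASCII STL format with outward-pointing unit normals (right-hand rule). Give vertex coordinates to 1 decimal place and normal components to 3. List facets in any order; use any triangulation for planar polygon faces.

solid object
 facet normal -0.922 0.358 -0.144
  outer loop
   vertex 1.8 3.8 3.2
   vertex 0.8 0.3 0.9
   vertex 0.6 1.8 5.9
  endloop
 endfacet
 facet normal 0.216 -0.933 0.288
  outer loop
   vertex 5.1 1.7 2.2
   vertex 0.6 1.8 5.9
   vertex 0.8 0.3 0.9
  endloop
 endfacet
 facet normal 0.966 -0.255 0.048
  outer loop
   vertex 5.1 1.7 2.2
   vertex 5.5 2.8 0.0
   vertex 5.7 4.5 5.0
  endloop
 endfacet
 facet normal 0.385 -0.852 -0.356
  outer loop
   vertex 5.1 1.7 2.2
   vertex 0.8 0.3 0.9
   vertex 5.5 2.8 0.0
  endloop
 endfacet
 facet normal -0.454 0.800 0.391
  outer loop
   vertex 2.1 2.7 5.8
   vertex 1.8 3.8 3.2
   vertex 0.6 1.8 5.9
  endloop
 endfacet
 facet normal -0.337 0.852 0.400
  outer loop
   vertex 2.1 2.7 5.8
   vertex 5.7 4.5 5.0
   vertex 1.8 3.8 3.2
  endloop
 endfacet
 facet normal 0.451 -0.689 0.567
  outer loop
   vertex 2.1 2.7 5.8
   vertex 0.6 1.8 5.9
   vertex 5.1 1.7 2.2
  endloop
 endfacet
 facet normal 0.465 -0.674 0.574
  outer loop
   vertex 2.1 2.7 5.8
   vertex 5.1 1.7 2.2
   vertex 5.7 4.5 5.0
  endloop
 endfacet
 facet normal 0.634 0.724 -0.272
  outer loop
   vertex 4.7 4.4 2.4
   vertex 5.7 4.5 5.0
   vertex 5.5 2.8 0.0
  endloop
 endfacet
 facet normal -0.193 0.981 0.036
  outer loop
   vertex 4.7 4.4 2.4
   vertex 1.8 3.8 3.2
   vertex 5.7 4.5 5.0
  endloop
 endfacet
 facet normal -0.043 -0.266 -0.963
  outer loop
   vertex 3.1 2.1 0.3
   vertex 5.5 2.8 0.0
   vertex 0.8 0.3 0.9
  endloop
 endfacet
 facet normal -0.588 0.555 -0.589
  outer loop
   vertex 3.1 2.1 0.3
   vertex 0.8 0.3 0.9
   vertex 1.8 3.8 3.2
  endloop
 endfacet
 facet normal -0.233 0.965 -0.121
  outer loop
   vertex 3.2 4.0 2.1
   vertex 1.8 3.8 3.2
   vertex 4.7 4.4 2.4
  endloop
 endfacet
 facet normal -0.549 0.590 -0.592
  outer loop
   vertex 3.2 4.0 2.1
   vertex 3.1 2.1 0.3
   vertex 1.8 3.8 3.2
  endloop
 endfacet
 facet normal -0.101 0.812 -0.575
  outer loop
   vertex 3.2 4.0 2.1
   vertex 4.7 4.4 2.4
   vertex 5.5 2.8 0.0
  endloop
 endfacet
 facet normal -0.281 0.668 -0.689
  outer loop
   vertex 3.2 4.0 2.1
   vertex 5.5 2.8 0.0
   vertex 3.1 2.1 0.3
  endloop
 endfacet
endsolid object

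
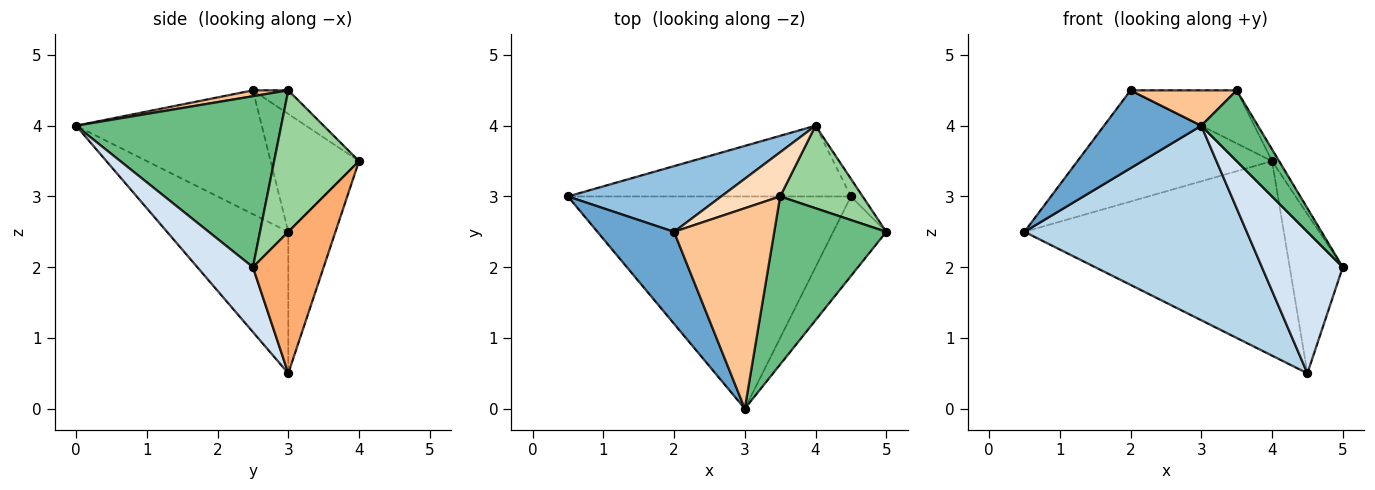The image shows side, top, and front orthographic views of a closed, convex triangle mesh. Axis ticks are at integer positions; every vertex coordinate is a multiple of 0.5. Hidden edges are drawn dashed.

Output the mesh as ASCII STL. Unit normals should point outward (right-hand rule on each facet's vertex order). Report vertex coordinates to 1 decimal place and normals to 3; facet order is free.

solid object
 facet normal -0.777 -0.407 0.481
  outer loop
   vertex 2.0 2.5 4.5
   vertex 0.5 3.0 2.5
   vertex 3.0 0.0 4.0
  endloop
 endfacet
 facet normal -0.364 0.802 0.474
  outer loop
   vertex 2.0 2.5 4.5
   vertex 4.0 4.0 3.5
   vertex 0.5 3.0 2.5
  endloop
 endfacet
 facet normal -0.346 -0.634 -0.692
  outer loop
   vertex 4.5 3.0 0.5
   vertex 3.0 0.0 4.0
   vertex 0.5 3.0 2.5
  endloop
 endfacet
 facet normal 0.514 -0.748 -0.421
  outer loop
   vertex 4.5 3.0 0.5
   vertex 5.0 2.5 2.0
   vertex 3.0 0.0 4.0
  endloop
 endfacet
 facet normal -0.168 0.926 -0.337
  outer loop
   vertex 4.5 3.0 0.5
   vertex 0.5 3.0 2.5
   vertex 4.0 4.0 3.5
  endloop
 endfacet
 facet normal 0.798 0.599 -0.067
  outer loop
   vertex 4.5 3.0 0.5
   vertex 4.0 4.0 3.5
   vertex 5.0 2.5 2.0
  endloop
 endfacet
 facet normal 0.058 -0.173 0.983
  outer loop
   vertex 3.5 3.0 4.5
   vertex 2.0 2.5 4.5
   vertex 3.0 0.0 4.0
  endloop
 endfacet
 facet normal -0.248 0.744 0.620
  outer loop
   vertex 3.5 3.0 4.5
   vertex 4.0 4.0 3.5
   vertex 2.0 2.5 4.5
  endloop
 endfacet
 facet normal 0.815 -0.225 0.534
  outer loop
   vertex 3.5 3.0 4.5
   vertex 3.0 0.0 4.0
   vertex 5.0 2.5 2.0
  endloop
 endfacet
 facet normal 0.862 0.072 0.503
  outer loop
   vertex 3.5 3.0 4.5
   vertex 5.0 2.5 2.0
   vertex 4.0 4.0 3.5
  endloop
 endfacet
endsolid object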